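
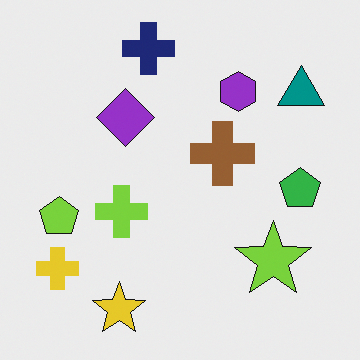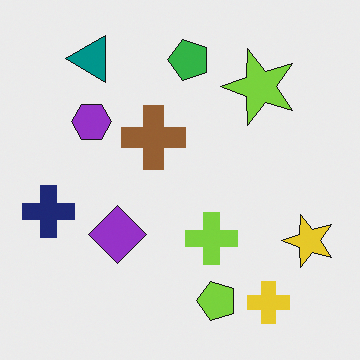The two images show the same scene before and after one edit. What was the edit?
Rotated 90° counter-clockwise.

The yellow cross sits in the bottom-left of the first image and the bottom-right of the second — consistent with a whole-image 90° counter-clockwise rotation.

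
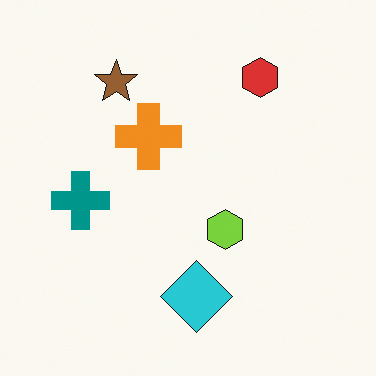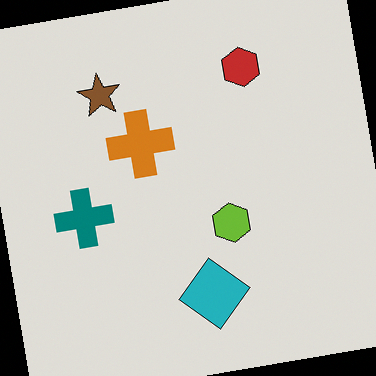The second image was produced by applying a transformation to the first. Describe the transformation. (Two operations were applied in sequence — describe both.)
It was darkened a little, then rotated counter-clockwise by a small amount.

Every pixel — background and shapes alike — is uniformly darkened. Every shape is tilted by the same angle and the image corners show triangular fill wedges — a whole-image rotation by a non-right angle.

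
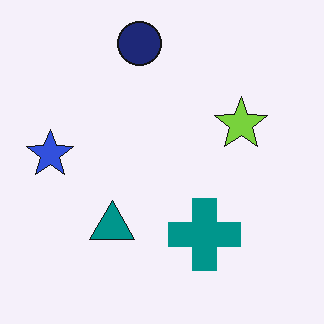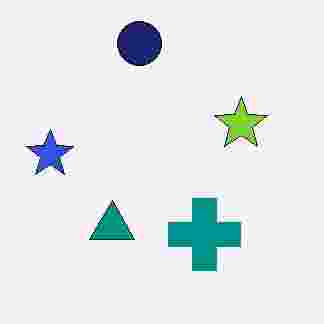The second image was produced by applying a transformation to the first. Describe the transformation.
The image was heavily JPEG-compressed with obvious blocking artifacts.

Blocky 8×8 compression artifacts appear around shape edges and the flat background shows ringing — characteristic JPEG degradation.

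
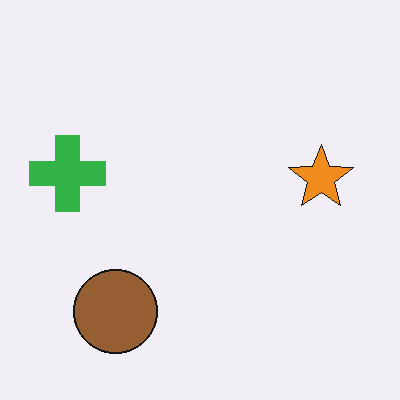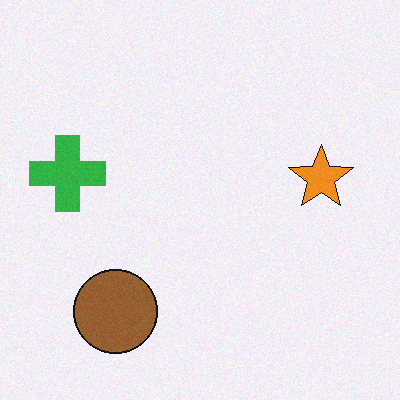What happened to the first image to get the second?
Degraded with light additive noise.

Random speckle covers the whole image, including the flat background.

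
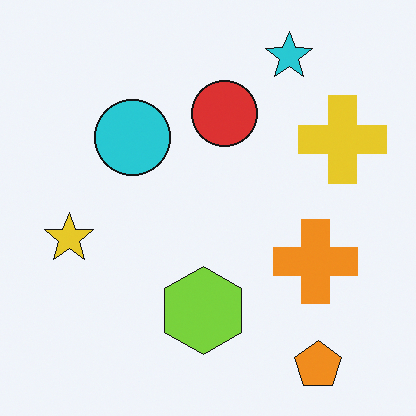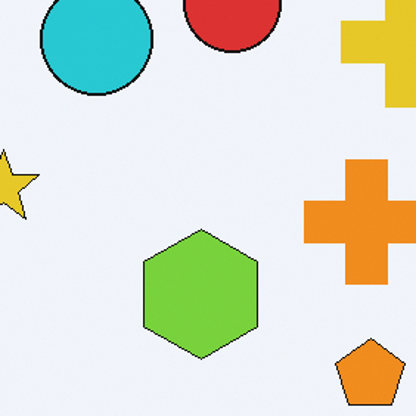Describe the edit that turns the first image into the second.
It was cropped to a modestly smaller region and rescaled.

The visible shapes are larger and the field of view is narrower; shapes near the original edges may be partly or wholly outside the frame — a crop-and-rescale.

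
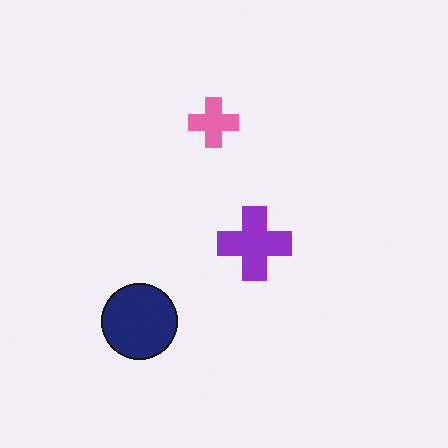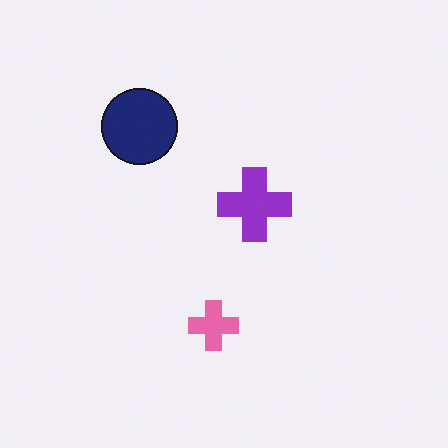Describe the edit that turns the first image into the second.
The image was flipped vertically (top ↔ bottom).

The pink cross is in the top of the first image and the bottom of the second — shapes on opposite sides of the horizontal midline have swapped in a mirror flip.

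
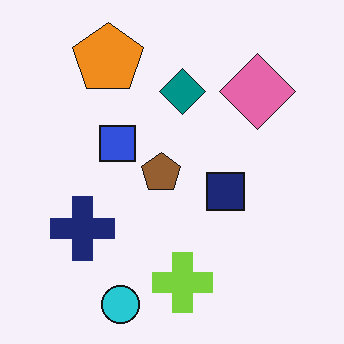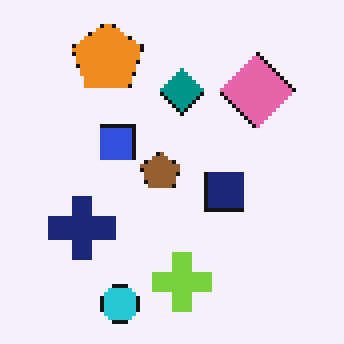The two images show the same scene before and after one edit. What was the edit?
The second image is the first mildly pixelated.

Shapes are reduced to large square blocks; fine edges and outlines are lost — a downscale-then-upscale (mosaic) effect.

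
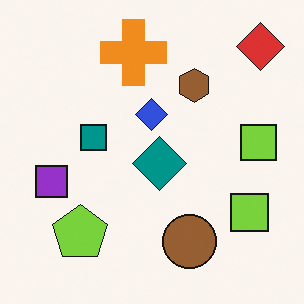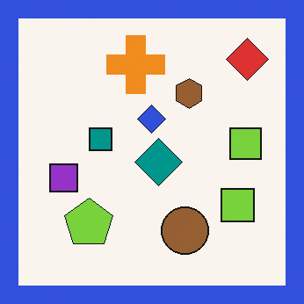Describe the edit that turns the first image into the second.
The transformation is: framed with a blue border.

A solid blue frame runs around the edge of the second image, with the content slightly shrunk inside it.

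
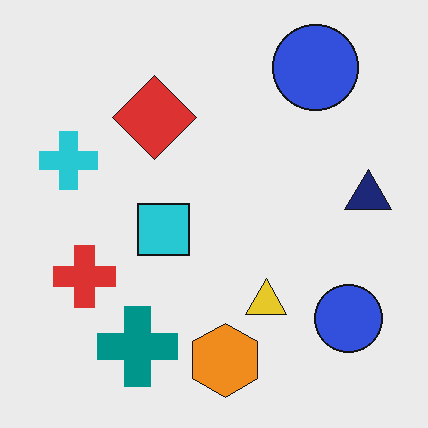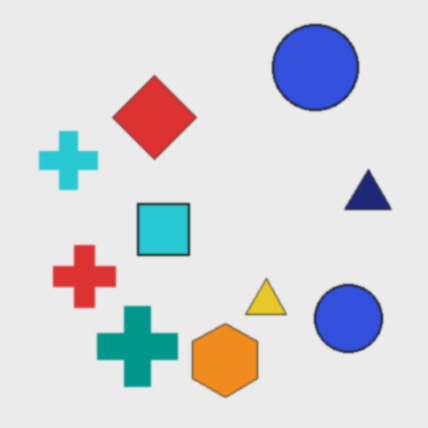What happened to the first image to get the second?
It was slightly softened.

Shape edges and outlines are uniformly softened across the whole image.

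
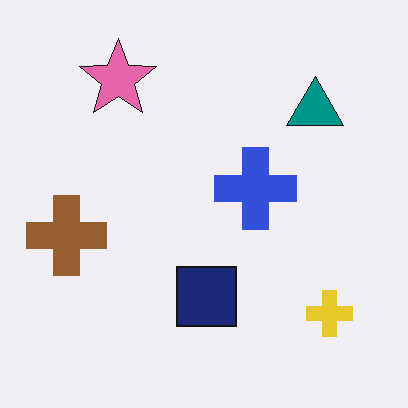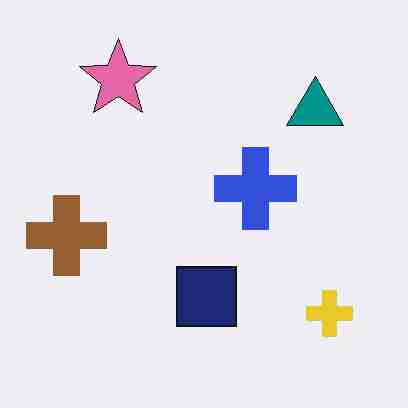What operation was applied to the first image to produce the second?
It was degraded with heavy JPEG compression.

Blocky 8×8 compression artifacts appear around shape edges and the flat background shows ringing — characteristic JPEG degradation.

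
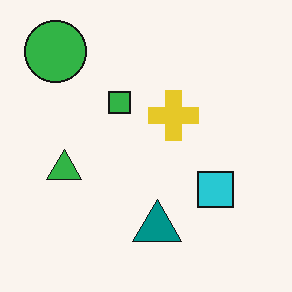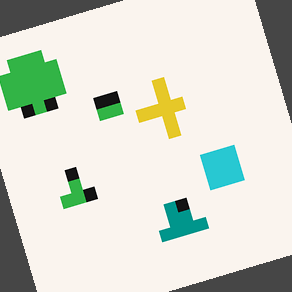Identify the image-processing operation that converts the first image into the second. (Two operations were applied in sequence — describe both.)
The transformation is: heavily pixelated into large blocks, then rotated counter-clockwise by a moderate amount.

Shapes are reduced to large square blocks; fine edges and outlines are lost — a downscale-then-upscale (mosaic) effect. Every shape is tilted by the same angle and the image corners show triangular fill wedges — a whole-image rotation by a non-right angle.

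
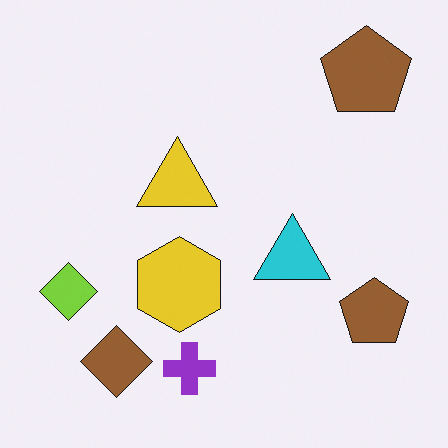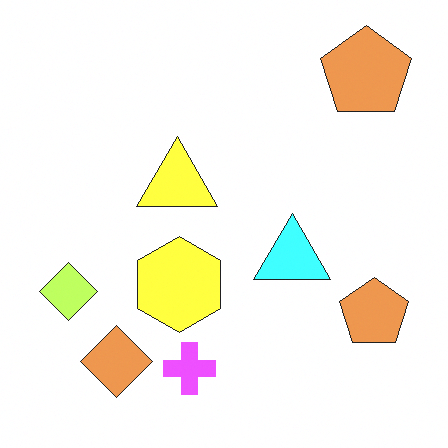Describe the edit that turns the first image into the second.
It was substantially brightened.

Every pixel — background and shapes alike — is uniformly brightened.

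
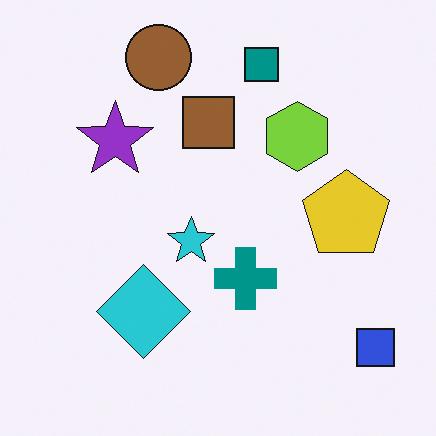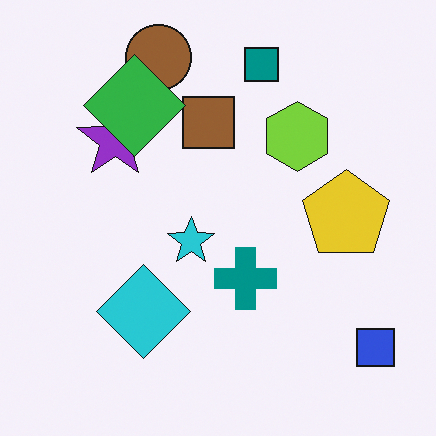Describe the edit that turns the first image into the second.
It was overlaid with an additional green diamond.

A green diamond appears in the second image that is absent from the first.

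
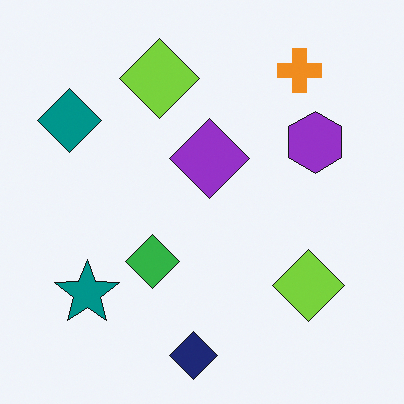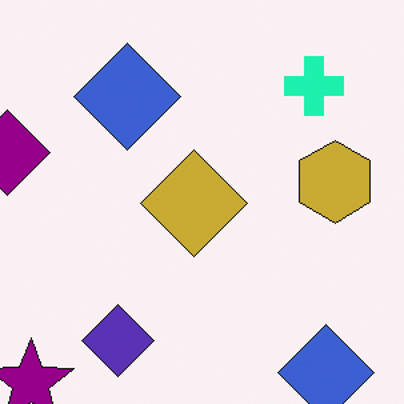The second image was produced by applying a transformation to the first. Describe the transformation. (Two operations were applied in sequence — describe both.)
The transformation is: cropped slightly and scaled back up, then hue-shifted through roughly a third of the color wheel.

The visible shapes are larger and the field of view is narrower; shapes near the original edges may be partly or wholly outside the frame — a crop-and-rescale. Every shape's color has rotated by the same amount around the hue wheel — a uniform hue shift.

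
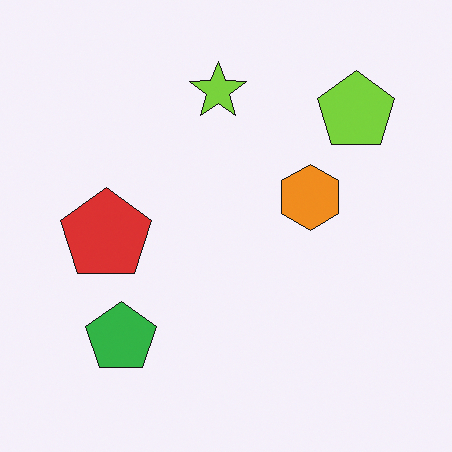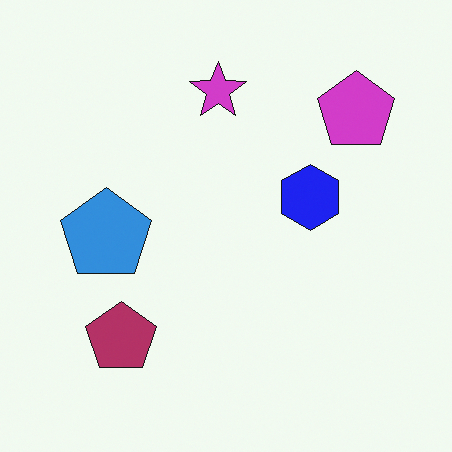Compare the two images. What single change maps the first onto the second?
The second image is the first hue-shifted through roughly half the color wheel.

Every shape's color has rotated by the same amount around the hue wheel — a uniform hue shift.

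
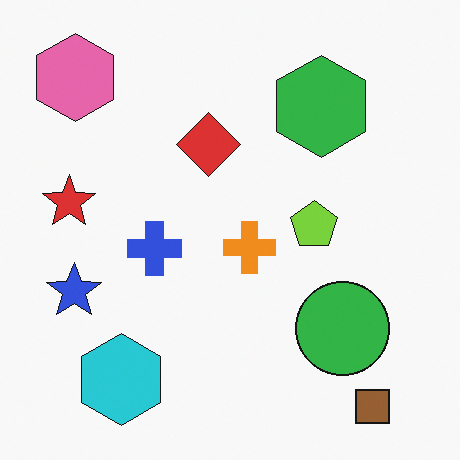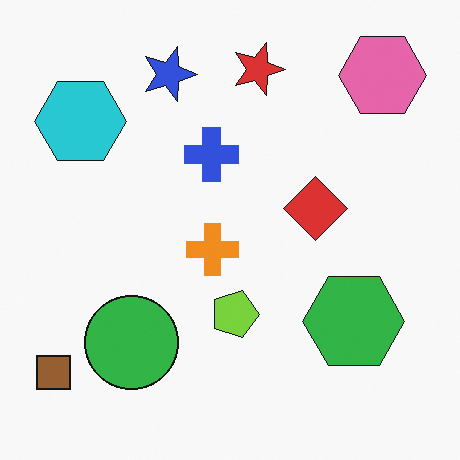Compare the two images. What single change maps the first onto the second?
The image was rotated 90° clockwise.

The brown square sits in the bottom-right of the first image and the bottom-left of the second — consistent with a whole-image 90° clockwise rotation.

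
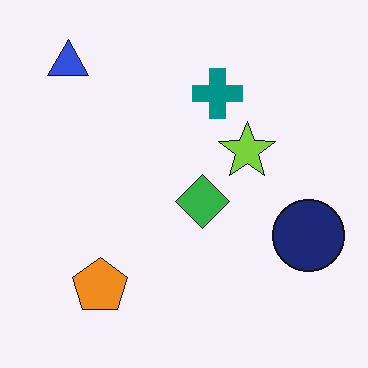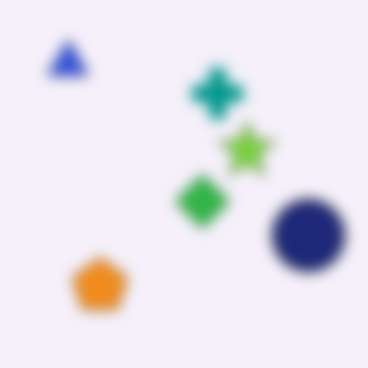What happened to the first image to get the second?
Strongly gaussian-blurred.

Shape edges and outlines are uniformly softened across the whole image.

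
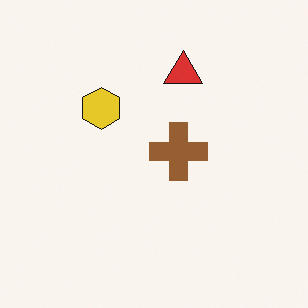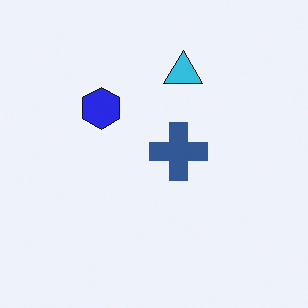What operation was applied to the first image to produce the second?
The image was hue-shifted by a large amount.

Every shape's color has rotated by the same amount around the hue wheel — a uniform hue shift.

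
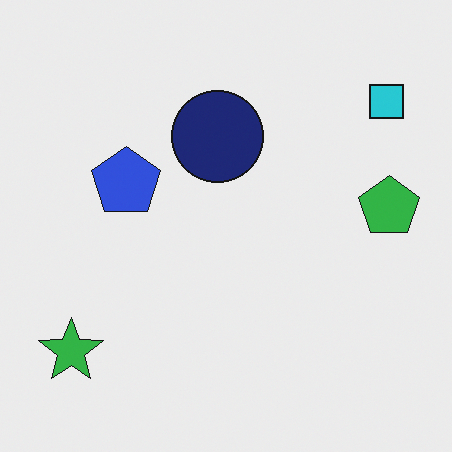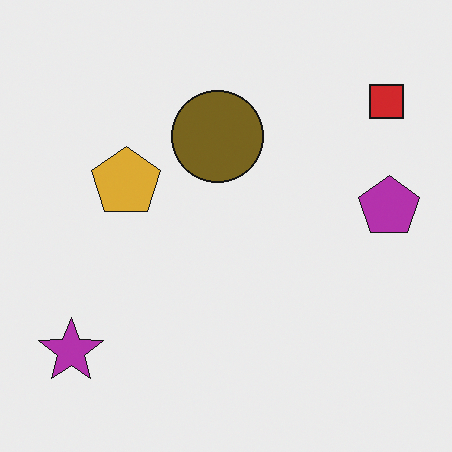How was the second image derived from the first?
It was hue-shifted by a large amount.

Every shape's color has rotated by the same amount around the hue wheel — a uniform hue shift.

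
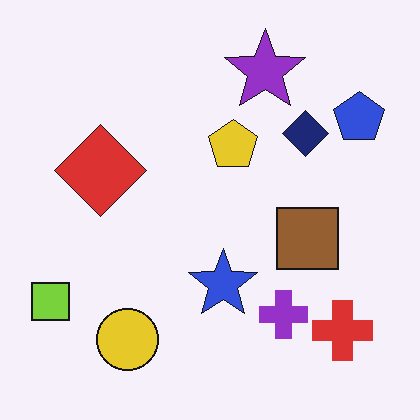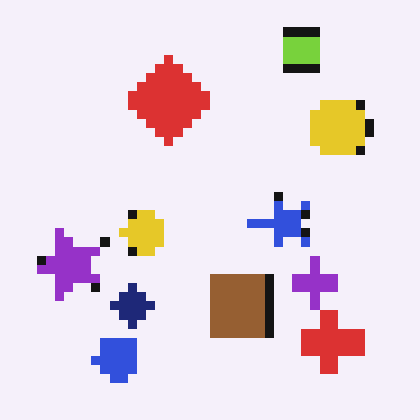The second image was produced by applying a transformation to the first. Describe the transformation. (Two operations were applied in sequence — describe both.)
This is the original image coarsely pixelated, then transposed (reflected across the top-left ↔ bottom-right diagonal).

Shapes are reduced to large square blocks; fine edges and outlines are lost — a downscale-then-upscale (mosaic) effect. Shapes have swapped their row and column positions — what was in the top-right is now in the bottom-left — a diagonal reflection.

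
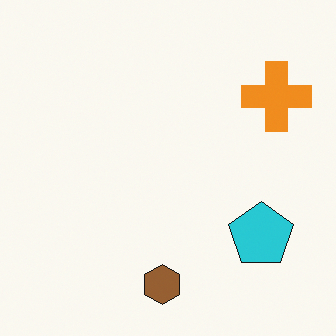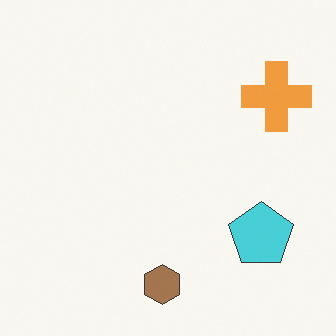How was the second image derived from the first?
The second image is the first given slightly reduced contrast.

Tones are pushed toward mid-grey across the whole image — a global contrast change.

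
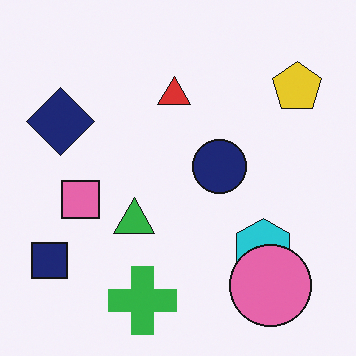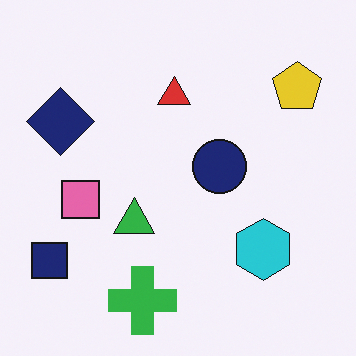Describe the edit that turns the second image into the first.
This is the original image overlaid with an additional pink circle.

A pink circle appears in the first image that is absent from the second.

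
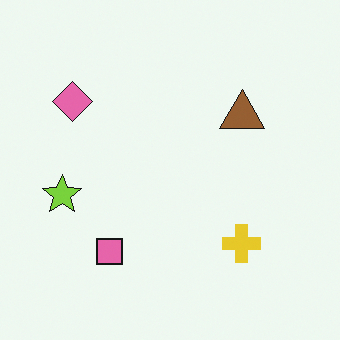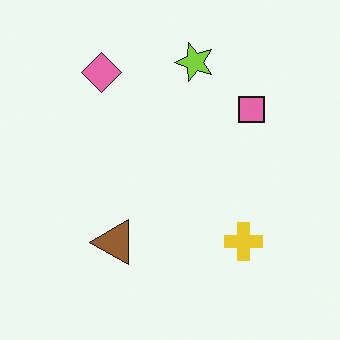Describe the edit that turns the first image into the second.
The second image is the first transposed (reflected across the top-left ↔ bottom-right diagonal).

Shapes have swapped their row and column positions — what was in the top-right is now in the bottom-left — a diagonal reflection.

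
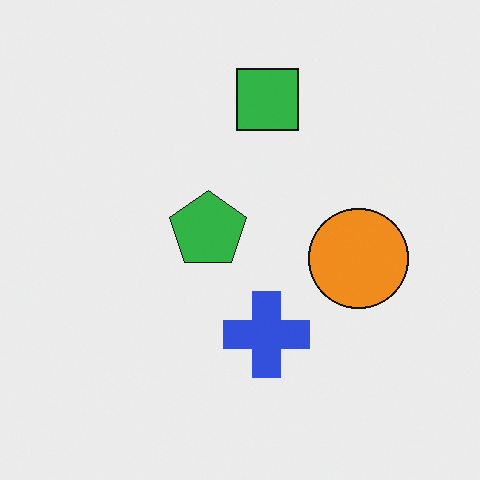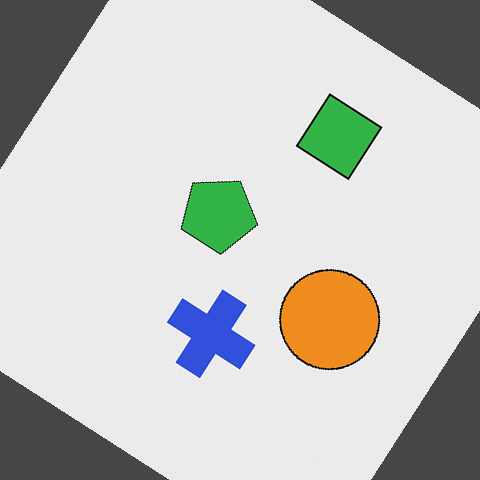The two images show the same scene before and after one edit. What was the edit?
This is the original image rotated clockwise by a large amount — several tens of degrees.

Every shape is tilted by the same angle and the image corners show triangular fill wedges — a whole-image rotation by a non-right angle.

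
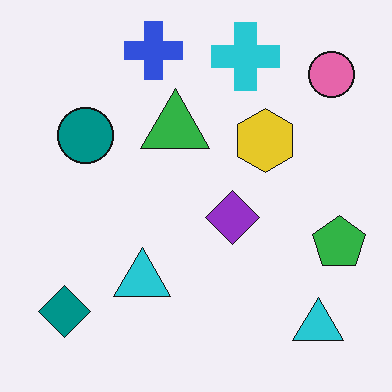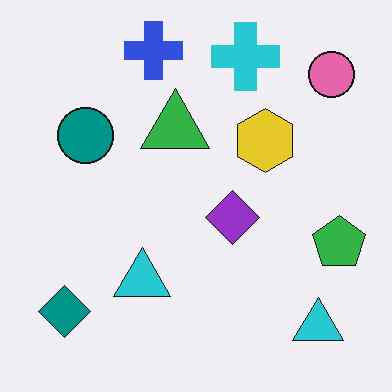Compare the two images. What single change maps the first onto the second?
This is the original image JPEG-compressed with visible artifacts.

Blocky 8×8 compression artifacts appear around shape edges and the flat background shows ringing — characteristic JPEG degradation.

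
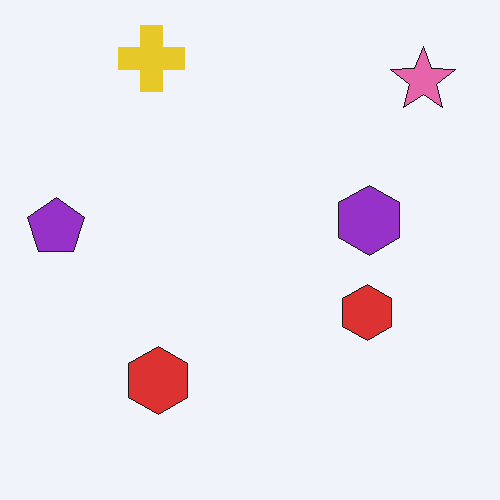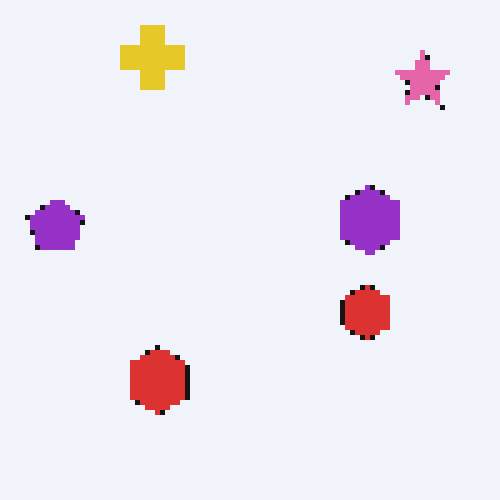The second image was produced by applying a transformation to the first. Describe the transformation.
Mildly pixelated.

Shapes are reduced to large square blocks; fine edges and outlines are lost — a downscale-then-upscale (mosaic) effect.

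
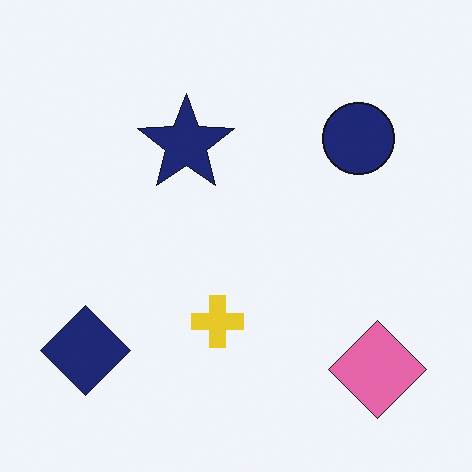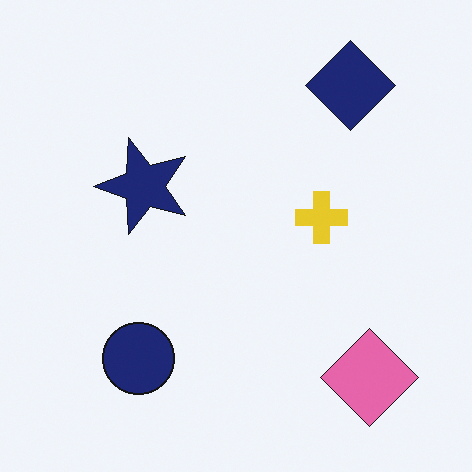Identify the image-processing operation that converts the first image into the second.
The transformation is: transposed (reflected across the top-left ↔ bottom-right diagonal).

Shapes have swapped their row and column positions — what was in the top-right is now in the bottom-left — a diagonal reflection.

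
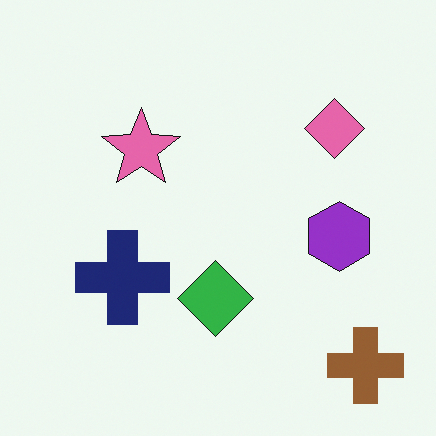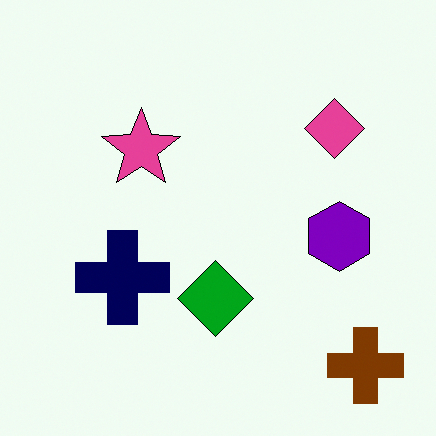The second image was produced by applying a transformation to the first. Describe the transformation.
The image was given slightly increased contrast.

Tones are pushed away from mid-grey across the whole image — a global contrast change.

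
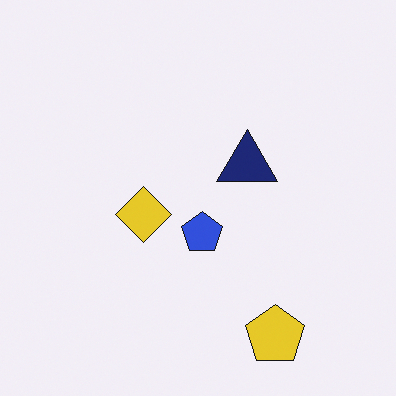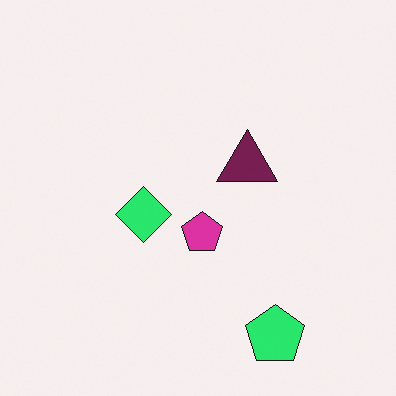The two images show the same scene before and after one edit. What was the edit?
The transformation is: hue-shifted noticeably.

Every shape's color has rotated by the same amount around the hue wheel — a uniform hue shift.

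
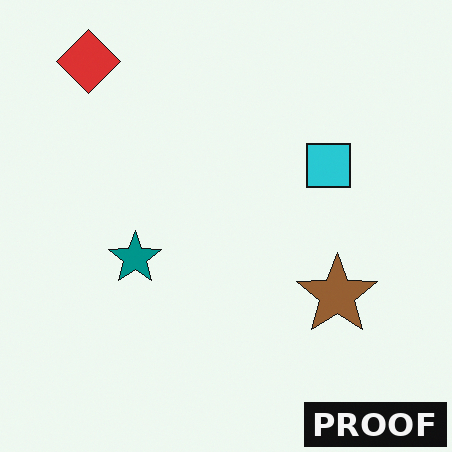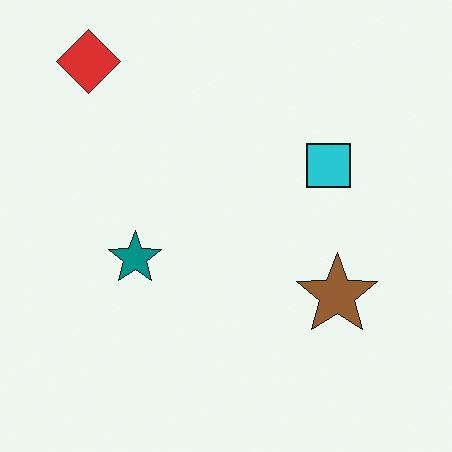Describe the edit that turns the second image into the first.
Watermarked with the text "PROOF" in the lower-right corner.

A dark label reading "PROOF" appears in the lower-right corner.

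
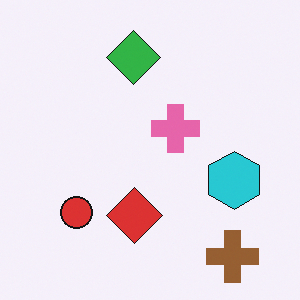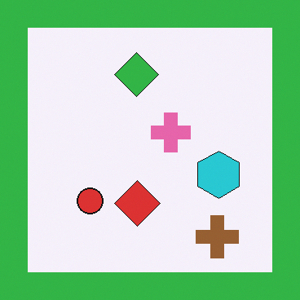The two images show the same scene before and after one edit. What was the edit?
The transformation is: framed with a green border.

A solid green frame runs around the edge of the second image, with the content slightly shrunk inside it.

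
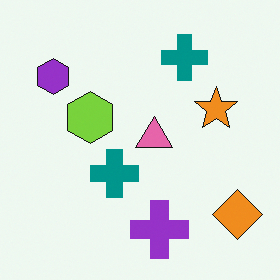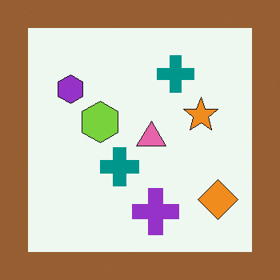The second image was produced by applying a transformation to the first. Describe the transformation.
It was framed with a brown border.

A solid brown frame runs around the edge of the second image, with the content slightly shrunk inside it.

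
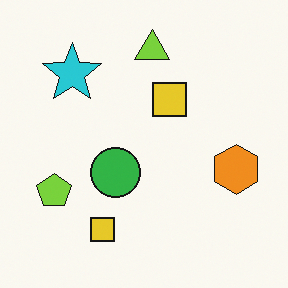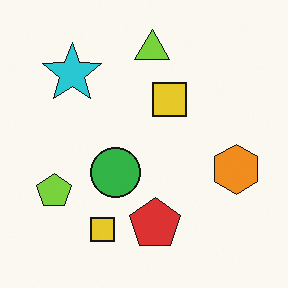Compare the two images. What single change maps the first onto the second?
The second image is the first overlaid with an additional red pentagon.

A red pentagon appears in the second image that is absent from the first.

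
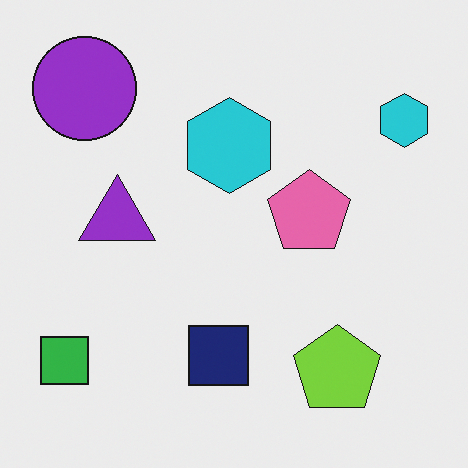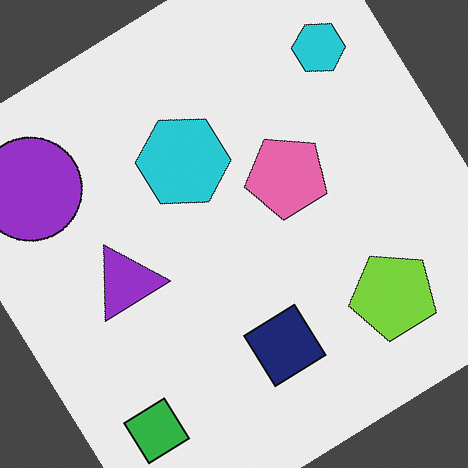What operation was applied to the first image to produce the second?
It was rotated counter-clockwise by a large amount — several tens of degrees.

Every shape is tilted by the same angle and the image corners show triangular fill wedges — a whole-image rotation by a non-right angle.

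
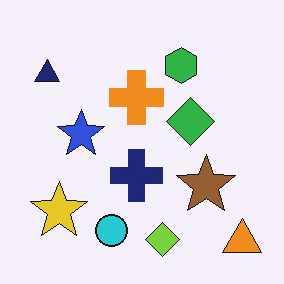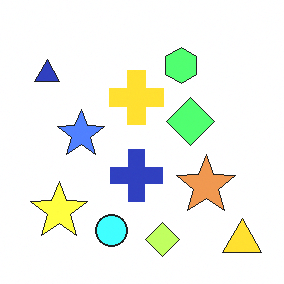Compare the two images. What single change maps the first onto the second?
The image was noticeably brightened.

Every pixel — background and shapes alike — is uniformly brightened.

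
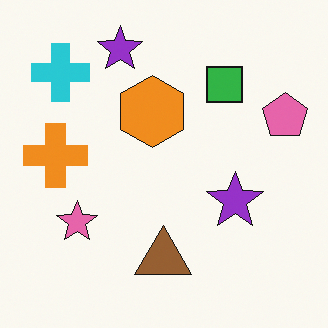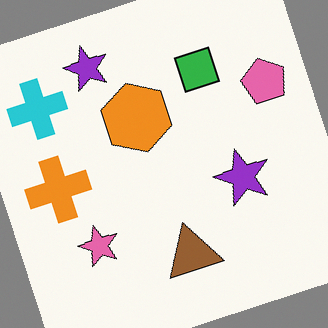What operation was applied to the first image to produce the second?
The transformation is: rotated counter-clockwise by a clearly visible amount.

Every shape is tilted by the same angle and the image corners show triangular fill wedges — a whole-image rotation by a non-right angle.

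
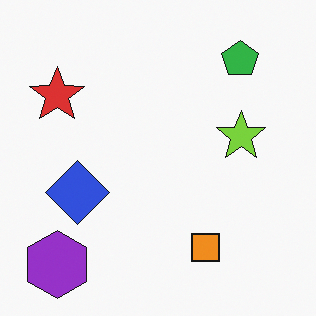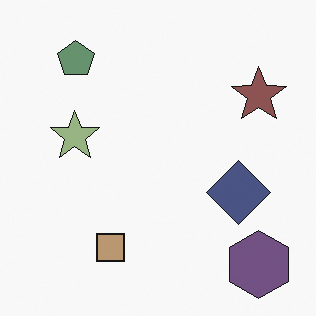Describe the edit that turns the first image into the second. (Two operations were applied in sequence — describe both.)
The image was made much more muted (saturation change), then flipped horizontally (left ↔ right).

All colors are more muted and greyish — a global saturation change. The purple hexagon is in the bottom-left of the first image and the bottom-right of the second — shapes on opposite sides of the vertical midline have swapped in a mirror flip.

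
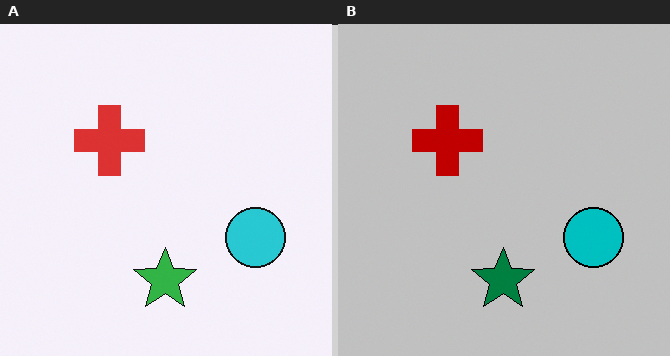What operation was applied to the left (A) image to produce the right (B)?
The image was aggressively posterized.

Each flat color has snapped to a coarser quantized level — most visibly, the near-white background has dropped to a flat grey.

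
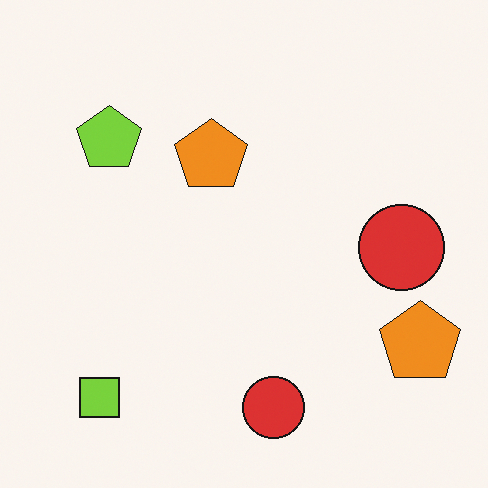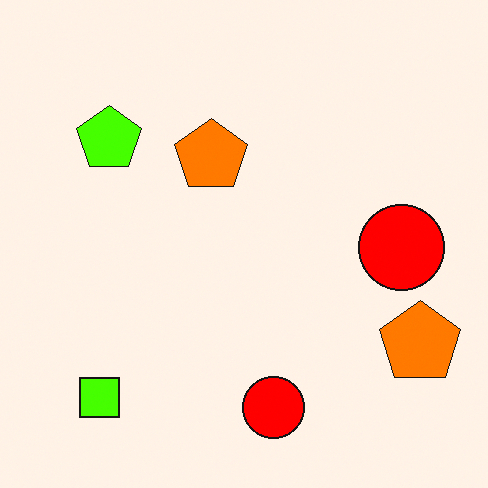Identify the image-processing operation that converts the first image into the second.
The image was made much more vivid (saturation change).

All colors are more vivid — a global saturation change.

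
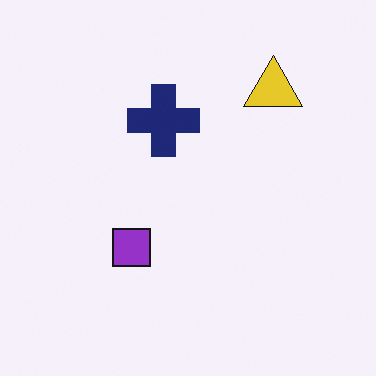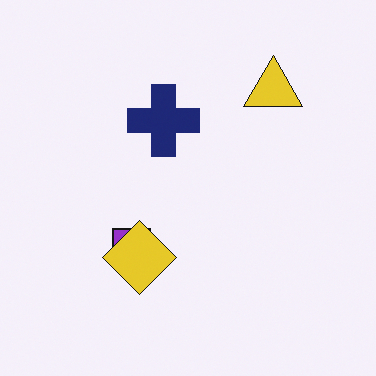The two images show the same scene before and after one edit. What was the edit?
The image was overlaid with an additional yellow diamond.

A yellow diamond appears in the second image that is absent from the first.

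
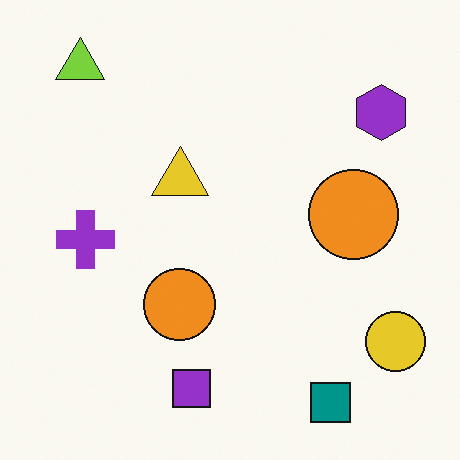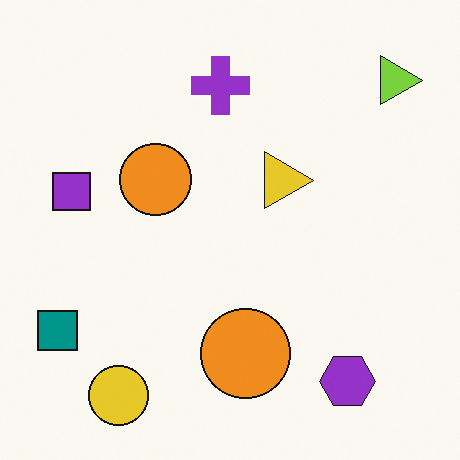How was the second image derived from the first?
Rotated 90° clockwise.

The lime triangle sits in the top-left of the first image and the top-right of the second — consistent with a whole-image 90° clockwise rotation.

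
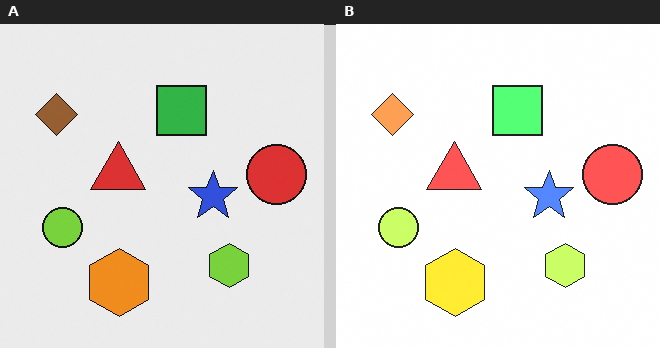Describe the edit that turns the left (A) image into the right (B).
Noticeably brightened.

Every pixel — background and shapes alike — is uniformly brightened.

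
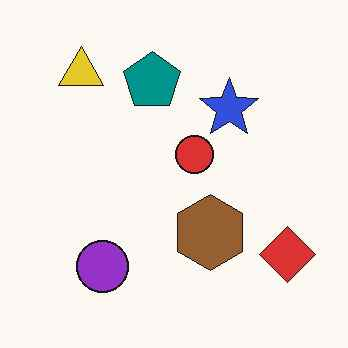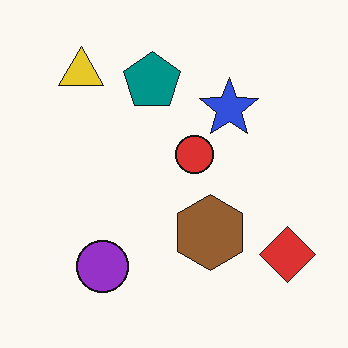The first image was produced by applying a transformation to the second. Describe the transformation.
This is the original image given moderate JPEG compression.

Blocky 8×8 compression artifacts appear around shape edges and the flat background shows ringing — characteristic JPEG degradation.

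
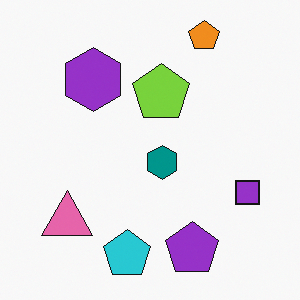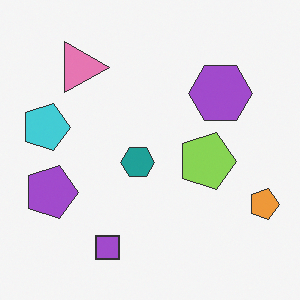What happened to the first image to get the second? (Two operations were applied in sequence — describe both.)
The second image is the first given slightly reduced contrast, then rotated 90° clockwise.

Tones are pushed toward mid-grey across the whole image — a global contrast change. The orange pentagon sits in the top-right of the first image and the bottom-right of the second — consistent with a whole-image 90° clockwise rotation.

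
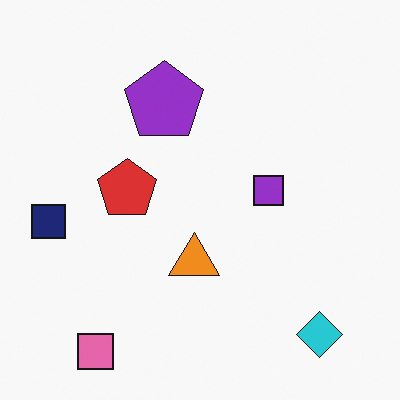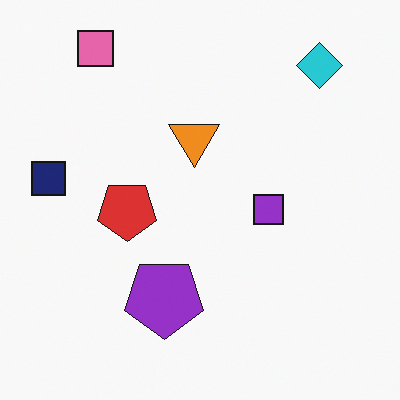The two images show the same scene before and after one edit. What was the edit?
Flipped vertically (top ↔ bottom).

The pink square is in the bottom-left of the first image and the top-left of the second — shapes on opposite sides of the horizontal midline have swapped in a mirror flip.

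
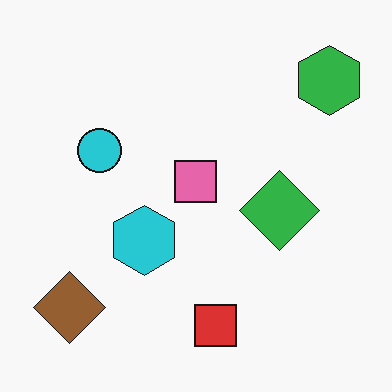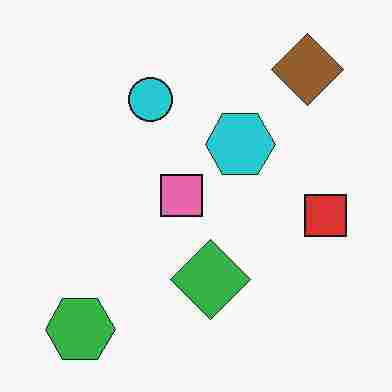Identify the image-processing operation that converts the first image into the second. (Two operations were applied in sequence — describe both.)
The transformation is: transposed (reflected across the top-left ↔ bottom-right diagonal), then degraded with heavy JPEG compression.

Shapes have swapped their row and column positions — what was in the top-right is now in the bottom-left — a diagonal reflection. Blocky 8×8 compression artifacts appear around shape edges and the flat background shows ringing — characteristic JPEG degradation.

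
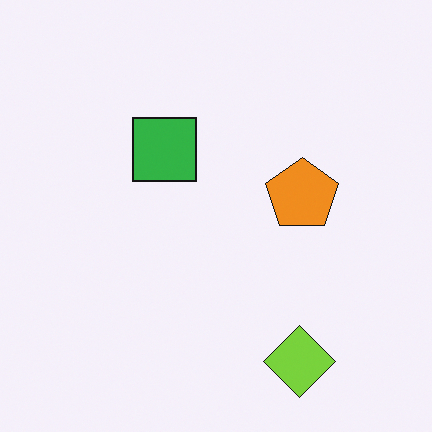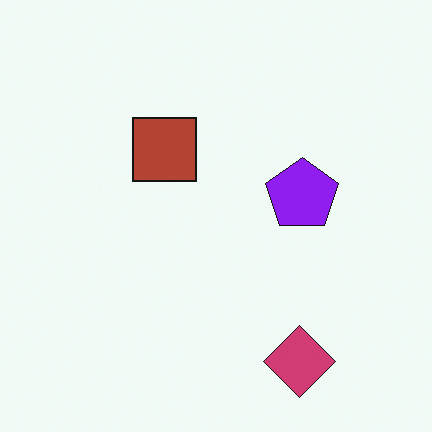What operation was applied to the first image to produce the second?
Hue-shifted through roughly half the color wheel.

Every shape's color has rotated by the same amount around the hue wheel — a uniform hue shift.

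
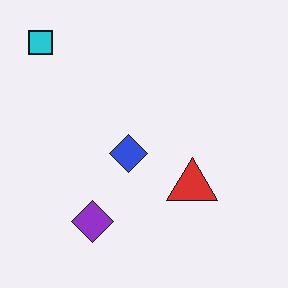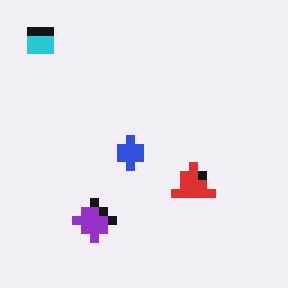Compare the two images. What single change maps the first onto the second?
The transformation is: heavily pixelated into large blocks.

Shapes are reduced to large square blocks; fine edges and outlines are lost — a downscale-then-upscale (mosaic) effect.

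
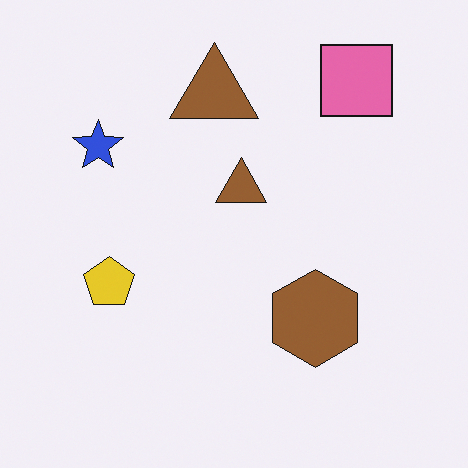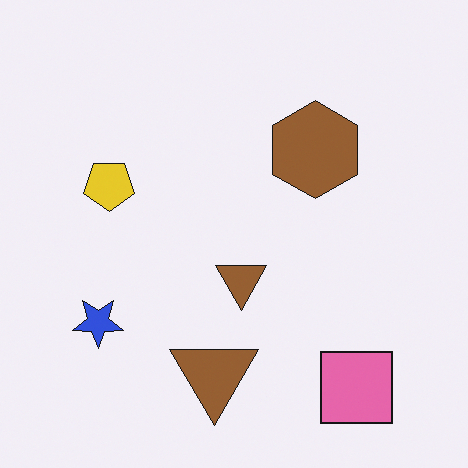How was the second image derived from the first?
The second image is the first flipped vertically (top ↔ bottom).

The pink square is in the top-right of the first image and the bottom-right of the second — shapes on opposite sides of the horizontal midline have swapped in a mirror flip.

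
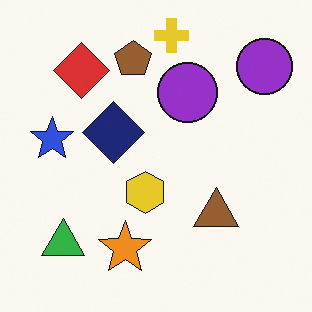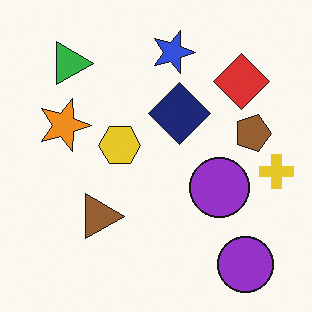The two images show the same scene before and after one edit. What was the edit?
The image was rotated 90° clockwise.

The green triangle sits in the bottom-left of the first image and the top-left of the second — consistent with a whole-image 90° clockwise rotation.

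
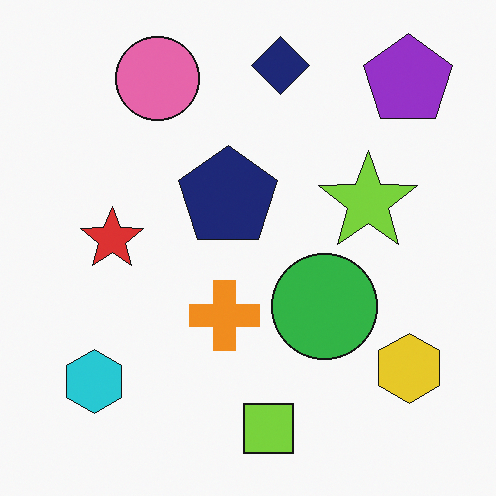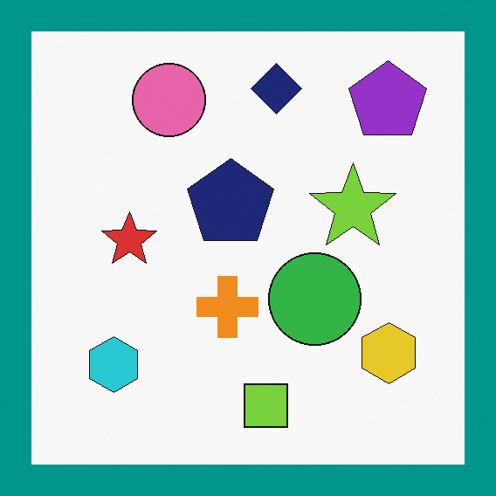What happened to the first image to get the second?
This is the original image framed with a teal border.

A solid teal frame runs around the edge of the second image, with the content slightly shrunk inside it.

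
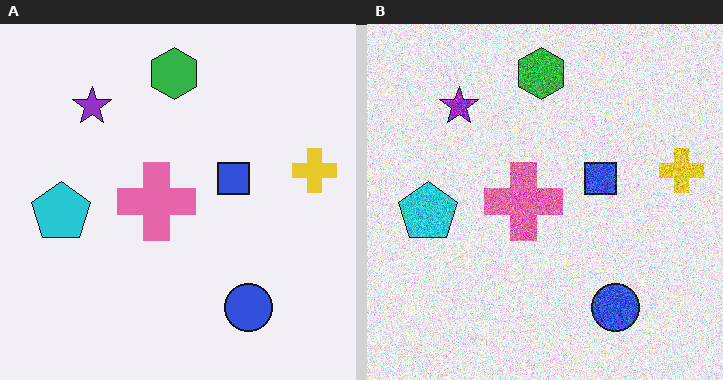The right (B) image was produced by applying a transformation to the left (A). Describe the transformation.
The transformation is: degraded with strong gaussian noise.

Random speckle covers the whole image, including the flat background.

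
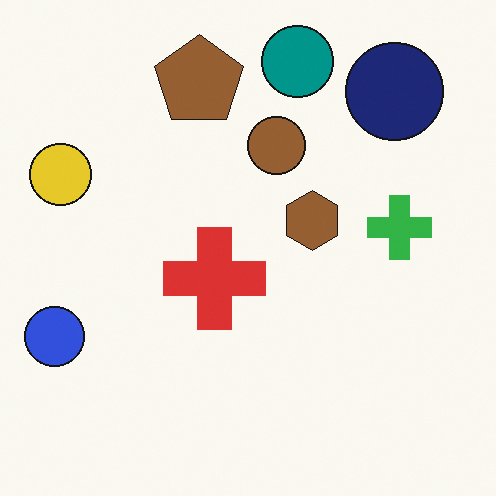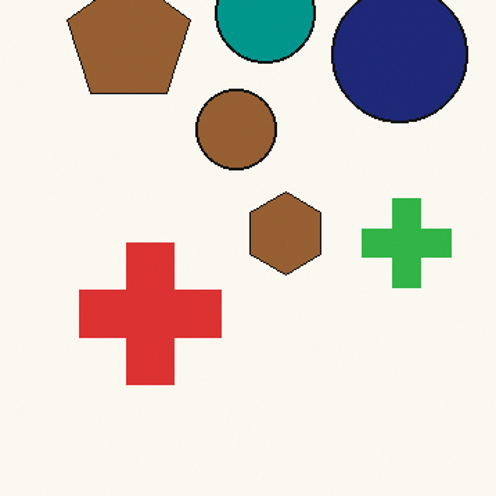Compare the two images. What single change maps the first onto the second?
The second image is the first cropped to a modestly smaller region and rescaled.

The visible shapes are larger and the field of view is narrower; shapes near the original edges may be partly or wholly outside the frame — a crop-and-rescale.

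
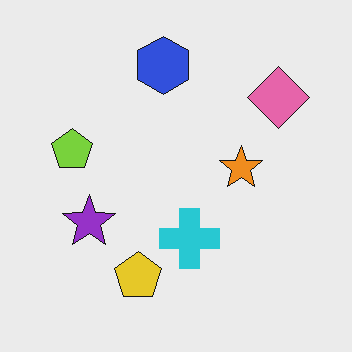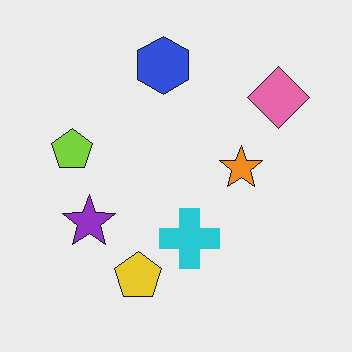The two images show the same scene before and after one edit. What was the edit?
The second image is the first given moderate JPEG compression.

Blocky 8×8 compression artifacts appear around shape edges and the flat background shows ringing — characteristic JPEG degradation.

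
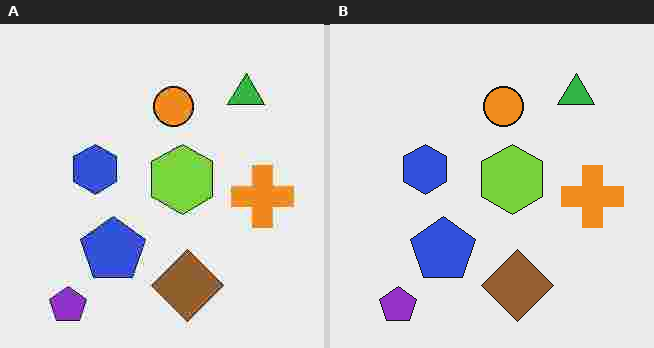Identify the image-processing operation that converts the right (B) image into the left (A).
Degraded with heavy JPEG compression.

Blocky 8×8 compression artifacts appear around shape edges and the flat background shows ringing — characteristic JPEG degradation.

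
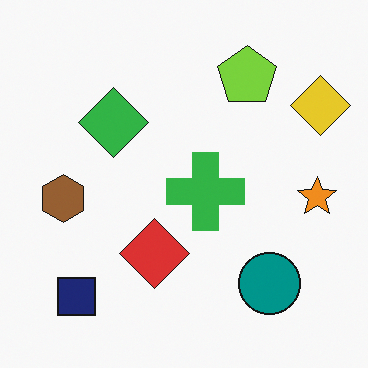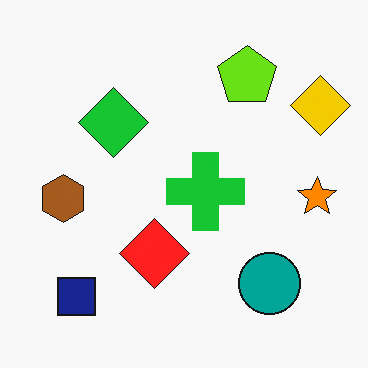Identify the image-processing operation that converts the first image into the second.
The image was slightly oversaturated.

All colors are more vivid — a global saturation change.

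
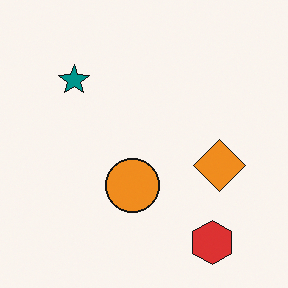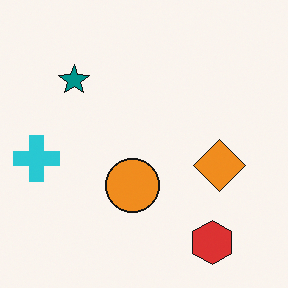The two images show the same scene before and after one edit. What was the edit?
The second image is the first overlaid with an additional cyan cross.

A cyan cross appears in the second image that is absent from the first.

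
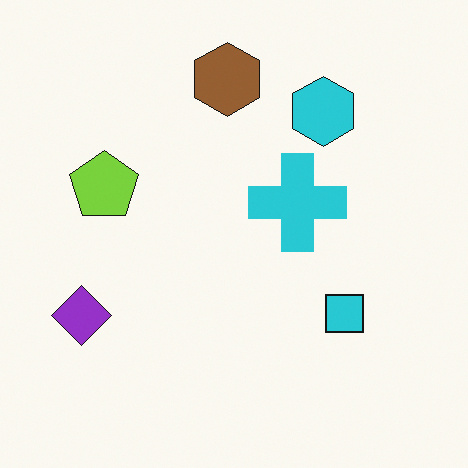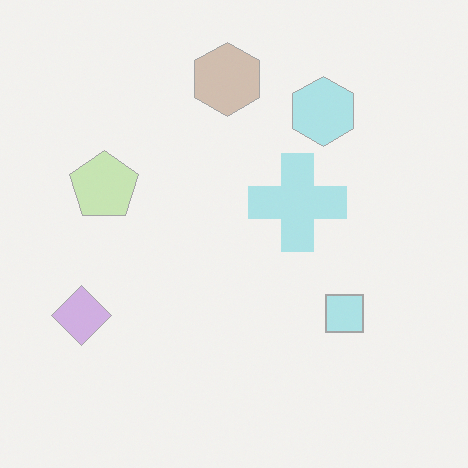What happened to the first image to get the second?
It was washed out (contrast reduced).

Tones are pushed toward mid-grey across the whole image — a global contrast change.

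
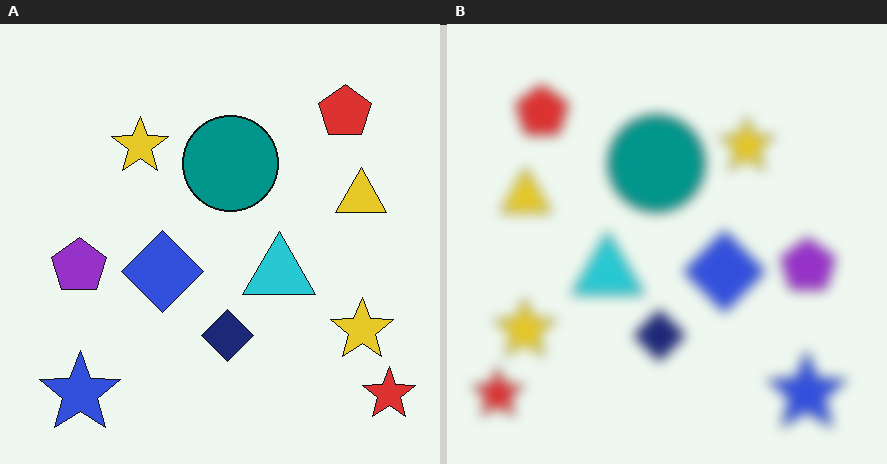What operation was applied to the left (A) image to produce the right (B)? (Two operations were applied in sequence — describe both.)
The image was flipped horizontally (left ↔ right), then strongly gaussian-blurred.

The red star is in the bottom-right of the left (A) image and the bottom-left of the right (B) — shapes on opposite sides of the vertical midline have swapped in a mirror flip. Shape edges and outlines are uniformly softened across the whole image.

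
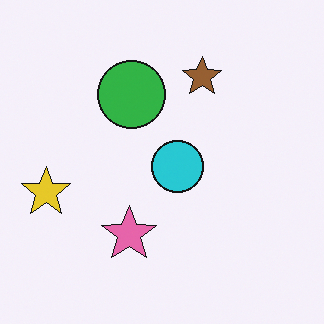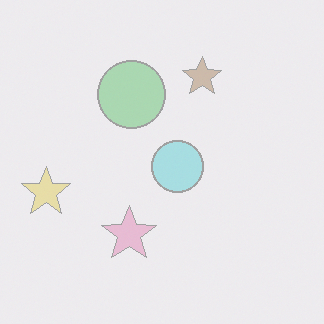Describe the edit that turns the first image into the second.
The second image is the first washed out (contrast reduced).

Tones are pushed toward mid-grey across the whole image — a global contrast change.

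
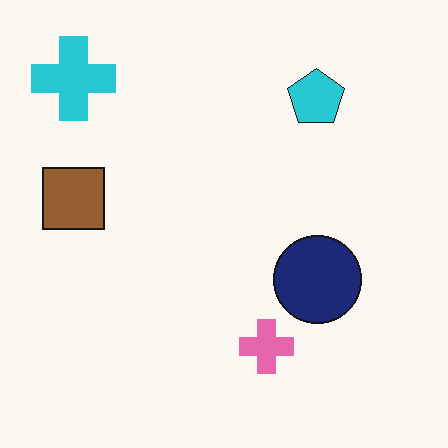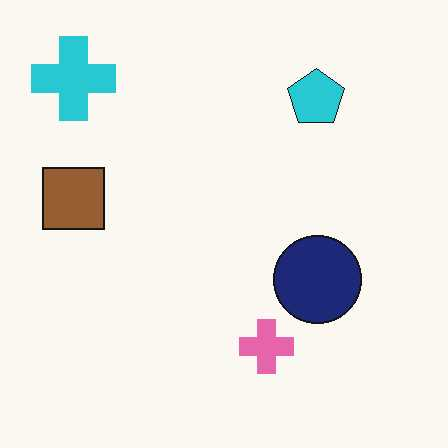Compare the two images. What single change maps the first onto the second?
This is the original image given moderate JPEG compression.

Blocky 8×8 compression artifacts appear around shape edges and the flat background shows ringing — characteristic JPEG degradation.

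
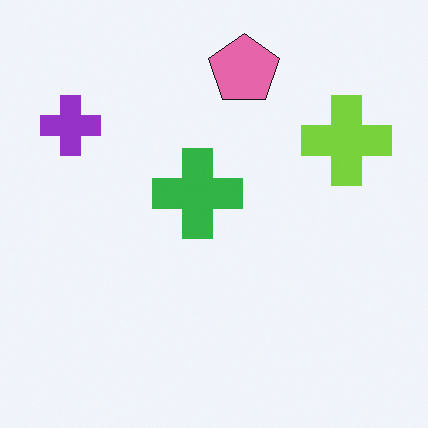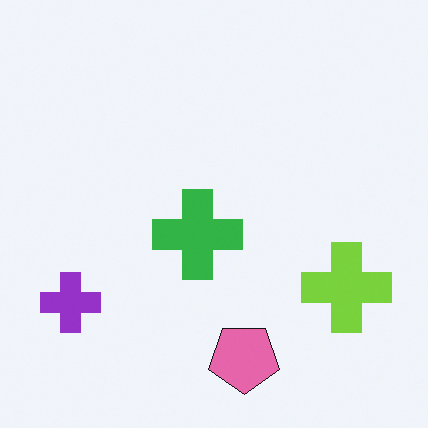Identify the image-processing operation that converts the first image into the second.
The transformation is: flipped vertically (top ↔ bottom).

The pink pentagon is in the top of the first image and the bottom of the second — shapes on opposite sides of the horizontal midline have swapped in a mirror flip.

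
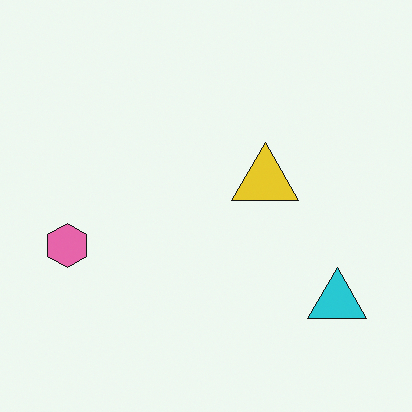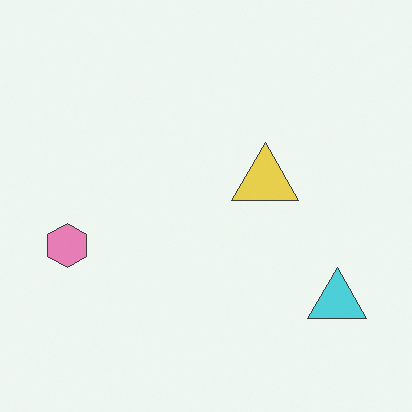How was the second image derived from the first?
This is the original image given slightly reduced contrast.

Tones are pushed toward mid-grey across the whole image — a global contrast change.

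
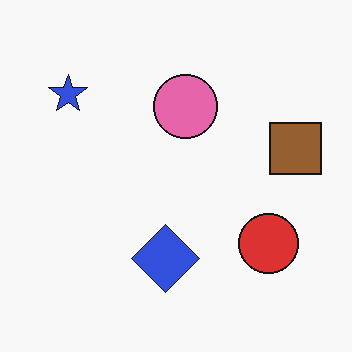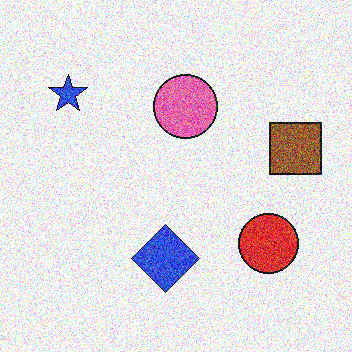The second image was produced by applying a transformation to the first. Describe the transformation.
The second image is the first degraded with a thick layer of grain.

Random speckle covers the whole image, including the flat background.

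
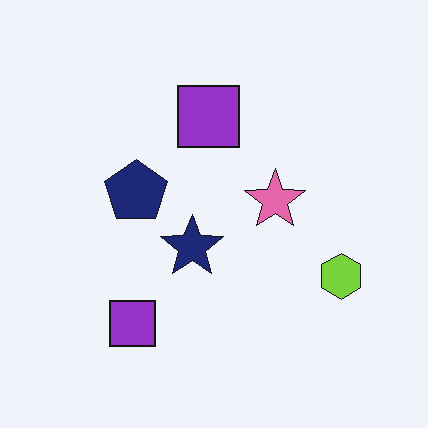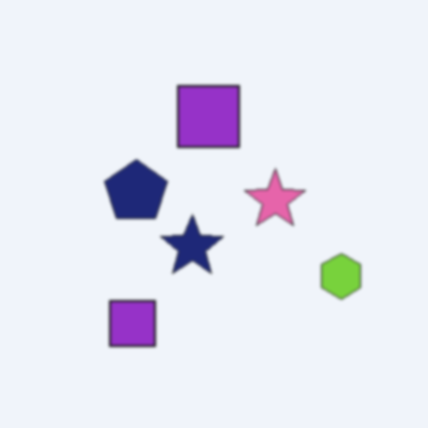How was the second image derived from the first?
This is the original image slightly softened.

Shape edges and outlines are uniformly softened across the whole image.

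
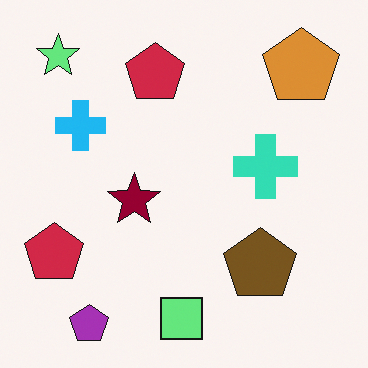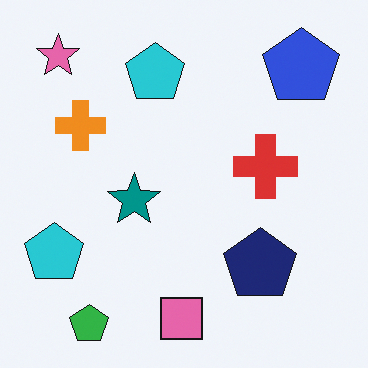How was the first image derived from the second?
The first image is the second hue-shifted through roughly half the color wheel.

Every shape's color has rotated by the same amount around the hue wheel — a uniform hue shift.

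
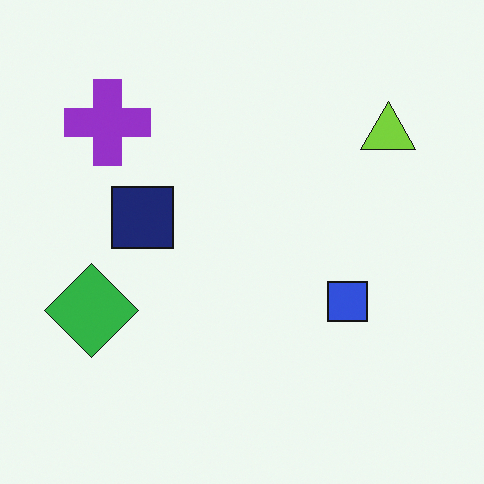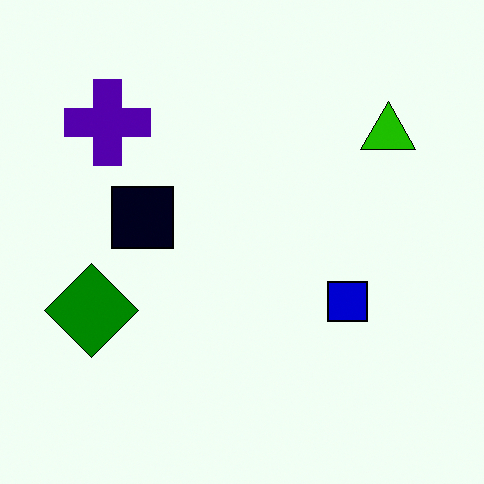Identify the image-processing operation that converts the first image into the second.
Boosted in contrast.

Tones are pushed away from mid-grey across the whole image — a global contrast change.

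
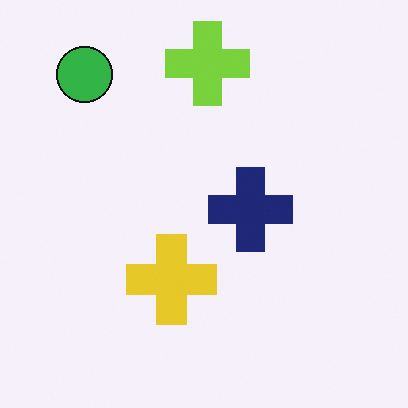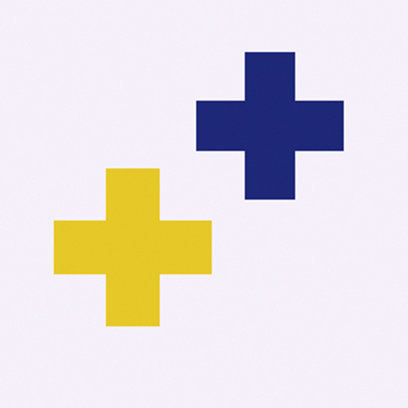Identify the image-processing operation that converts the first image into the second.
The second image is the first cropped tightly and scaled back up.

The visible shapes are larger and the field of view is narrower; shapes near the original edges may be partly or wholly outside the frame — a crop-and-rescale.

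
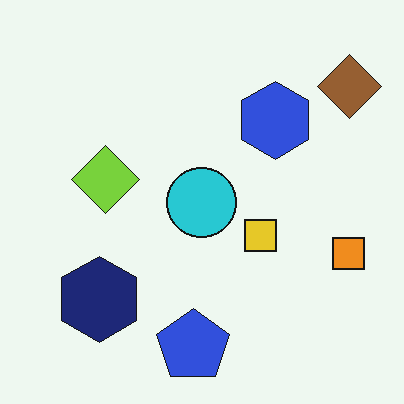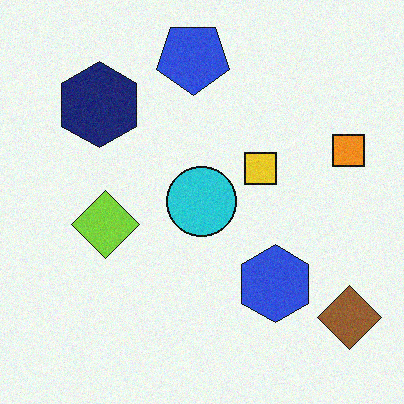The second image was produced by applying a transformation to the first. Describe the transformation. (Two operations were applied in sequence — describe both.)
This is the original image flipped vertically (top ↔ bottom), then degraded with subtle gaussian noise.

The blue pentagon is in the bottom of the first image and the top of the second — shapes on opposite sides of the horizontal midline have swapped in a mirror flip. Random speckle covers the whole image, including the flat background.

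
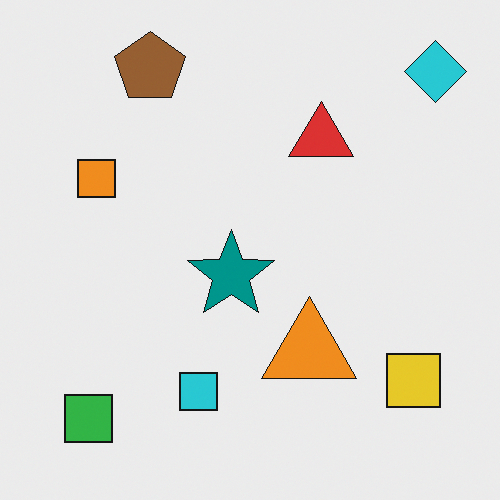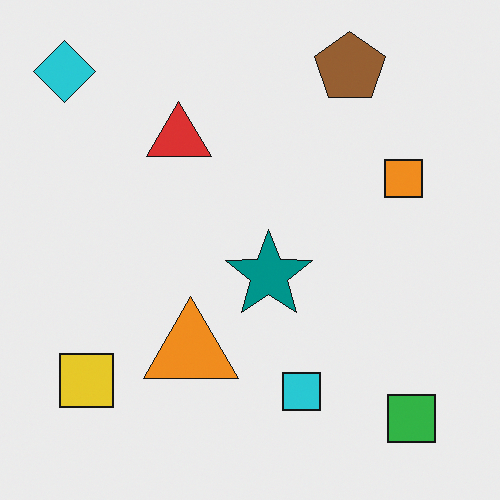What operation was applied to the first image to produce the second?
This is the original image flipped horizontally (left ↔ right).

The cyan diamond is in the top-right of the first image and the top-left of the second — shapes on opposite sides of the vertical midline have swapped in a mirror flip.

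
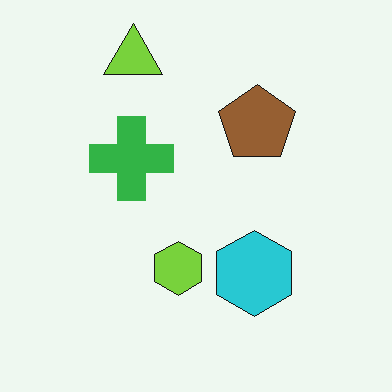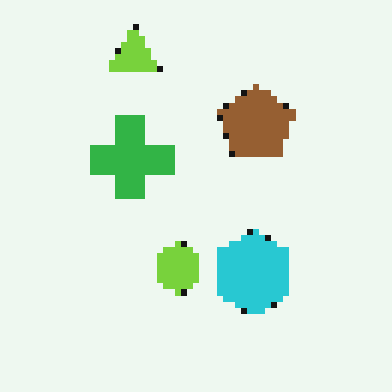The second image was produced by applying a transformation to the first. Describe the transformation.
Moderately pixelated.

Shapes are reduced to large square blocks; fine edges and outlines are lost — a downscale-then-upscale (mosaic) effect.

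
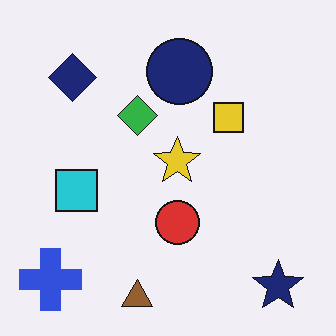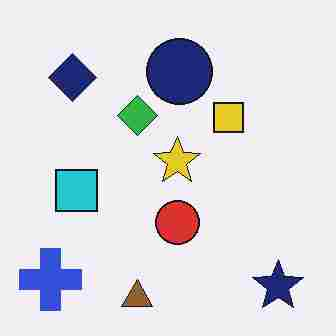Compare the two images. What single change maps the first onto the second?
The second image is the first degraded with heavy JPEG compression.

Blocky 8×8 compression artifacts appear around shape edges and the flat background shows ringing — characteristic JPEG degradation.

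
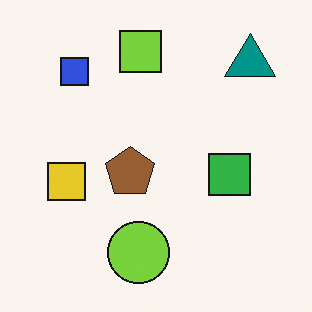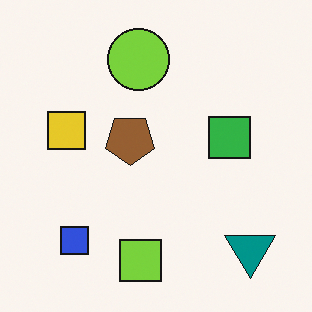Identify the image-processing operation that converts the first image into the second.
The transformation is: flipped vertically (top ↔ bottom).

The lime square is in the top of the first image and the bottom of the second — shapes on opposite sides of the horizontal midline have swapped in a mirror flip.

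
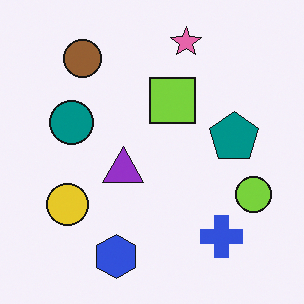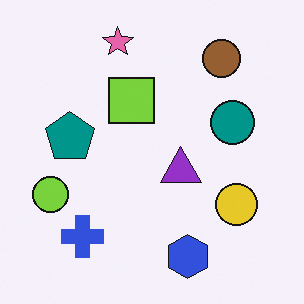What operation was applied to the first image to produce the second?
This is the original image flipped horizontally (left ↔ right).

The lime circle is in the right of the first image and the left of the second — shapes on opposite sides of the vertical midline have swapped in a mirror flip.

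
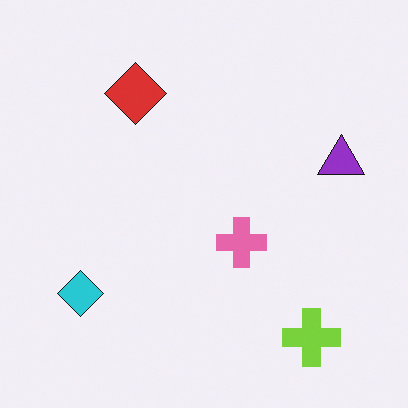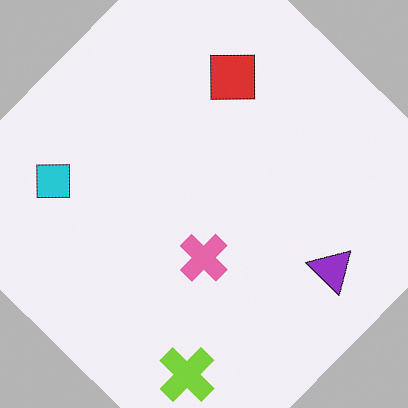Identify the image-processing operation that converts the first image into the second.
The image was rotated clockwise by a large amount — several tens of degrees.

Every shape is tilted by the same angle and the image corners show triangular fill wedges — a whole-image rotation by a non-right angle.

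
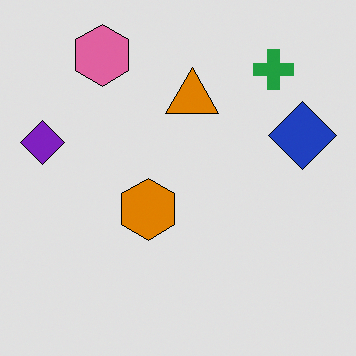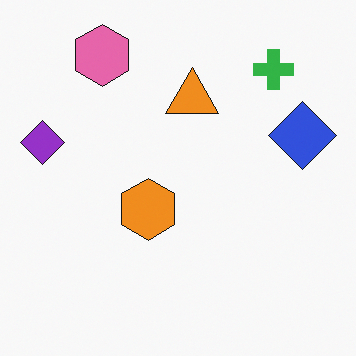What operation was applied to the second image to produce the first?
It was posterized to a reduced palette.

Each flat color has snapped to a coarser quantized level — most visibly, the near-white background has dropped to a flat grey.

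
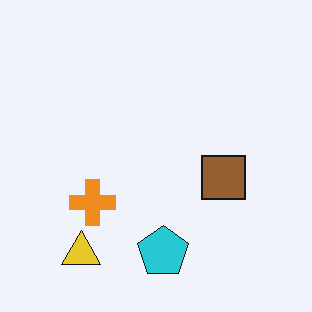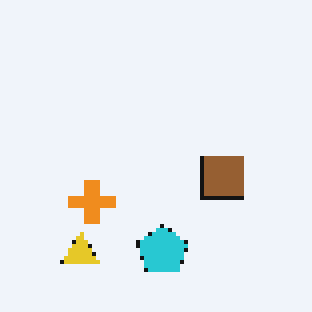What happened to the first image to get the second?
The image was mildly pixelated.

Shapes are reduced to large square blocks; fine edges and outlines are lost — a downscale-then-upscale (mosaic) effect.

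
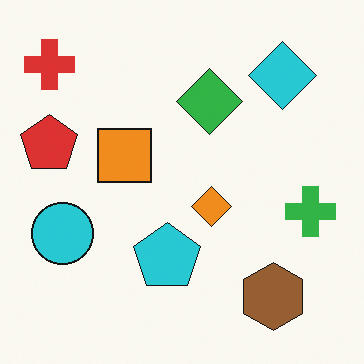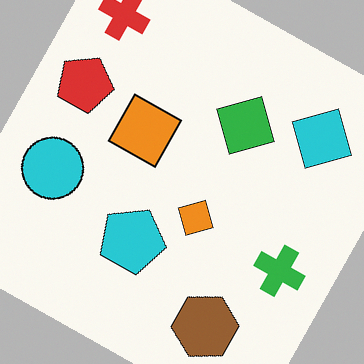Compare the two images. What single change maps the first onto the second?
The transformation is: rotated clockwise by a clearly visible amount.

Every shape is tilted by the same angle and the image corners show triangular fill wedges — a whole-image rotation by a non-right angle.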